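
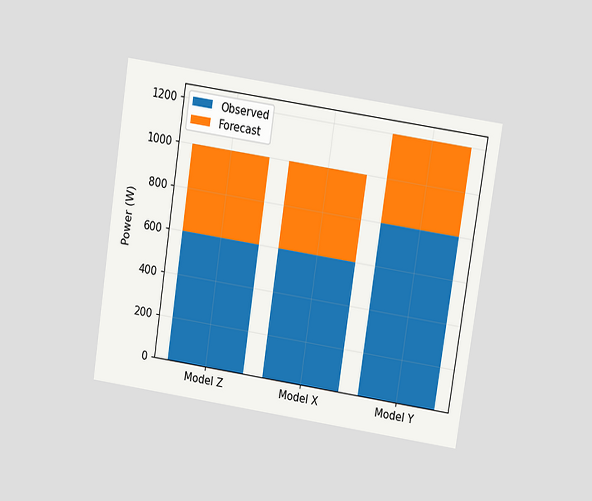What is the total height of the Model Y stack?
1200W

The chart is tilted about 8° clockwise and viewed slightly from above. The Model Y stack's top reaches 1200W on the y-axis.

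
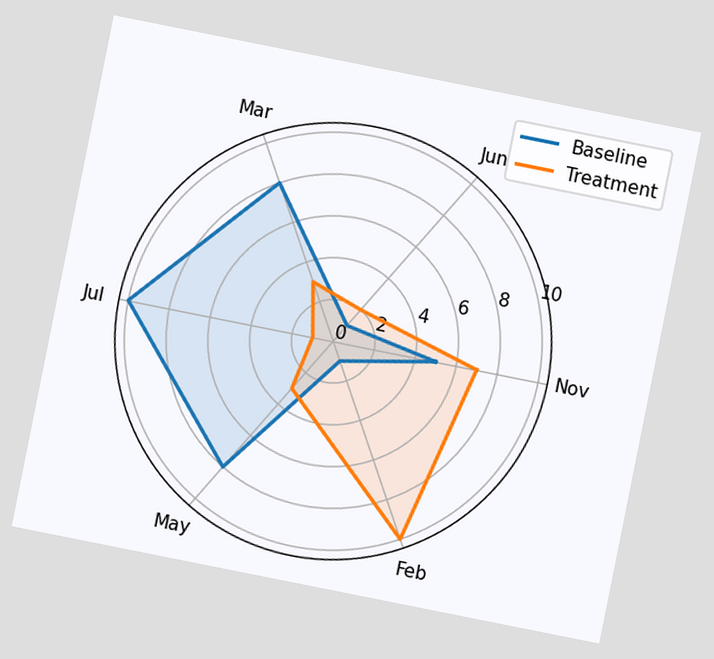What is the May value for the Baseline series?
The chart is tilted about 11° clockwise. On the May axis, Baseline reaches 8.

8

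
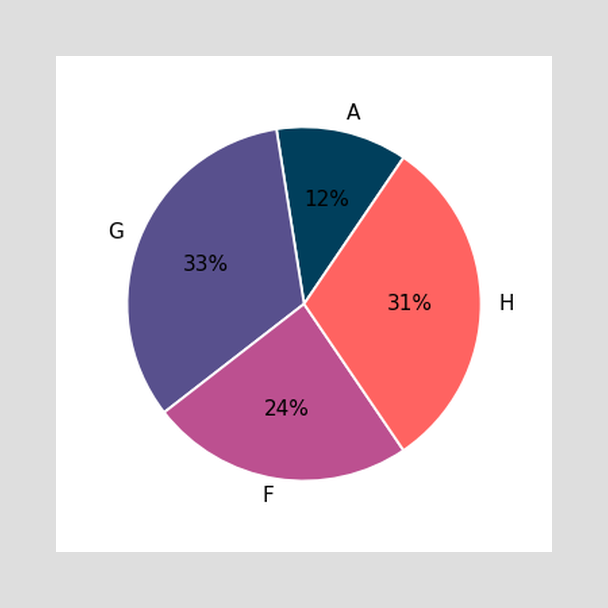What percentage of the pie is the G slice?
33%

The G slice takes up 33% of the pie.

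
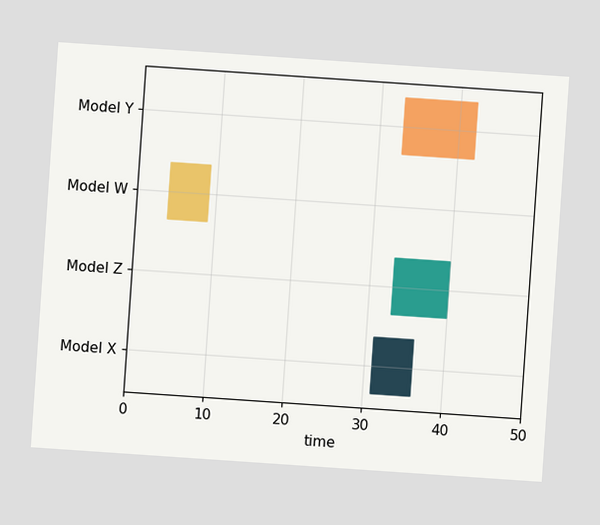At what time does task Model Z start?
33

The chart is tilted about 4° clockwise. The Model Z bar begins at t=33.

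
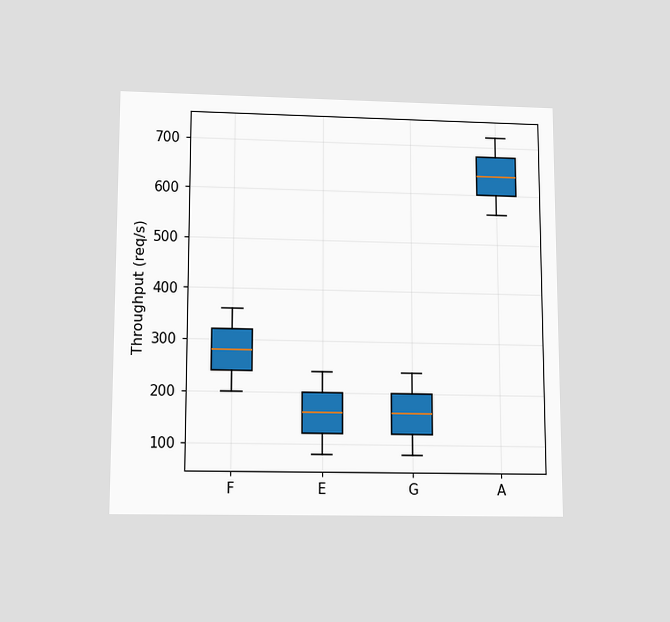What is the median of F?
The chart is viewed slightly from below. The median line in the F box sits at 280req/s.

280req/s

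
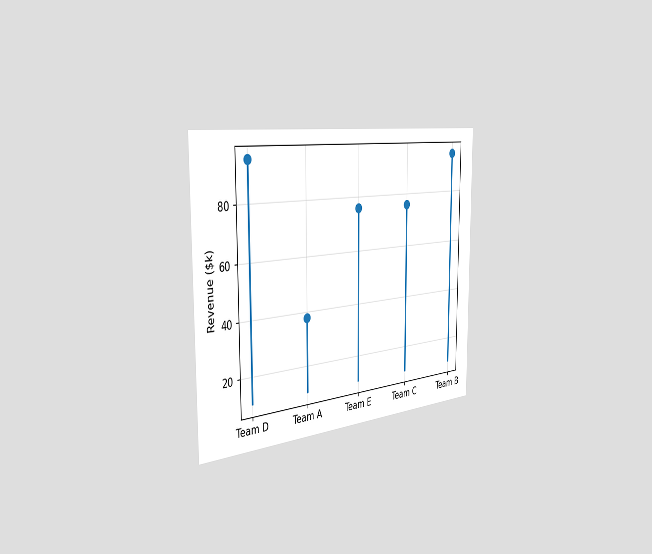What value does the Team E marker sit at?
$76k

The chart is viewed slightly from the left. The Team E marker sits at $76k.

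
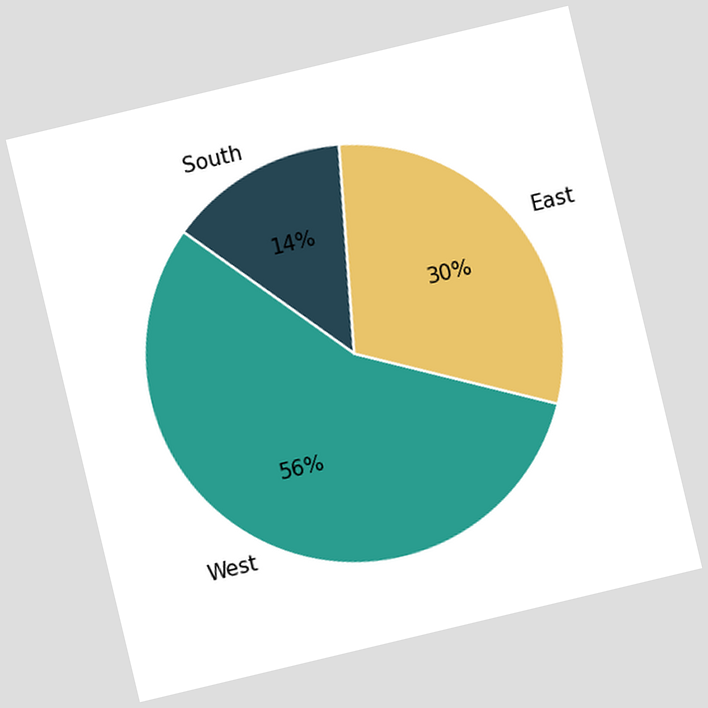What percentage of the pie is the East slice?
30%

The chart is tilted about 13° counter-clockwise. The East slice takes up 30% of the pie.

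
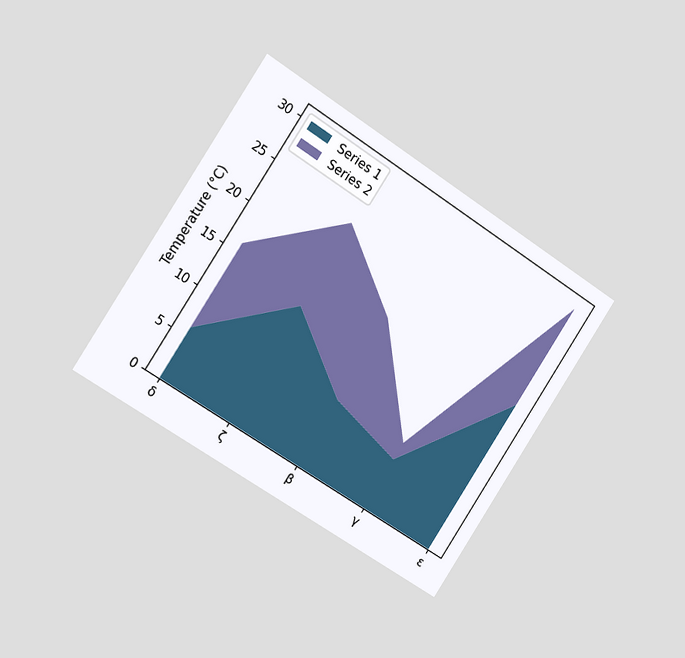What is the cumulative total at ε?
30°C

The chart is tilted about 33° clockwise and viewed slightly from the left. The stacked total at ε reaches 30°C.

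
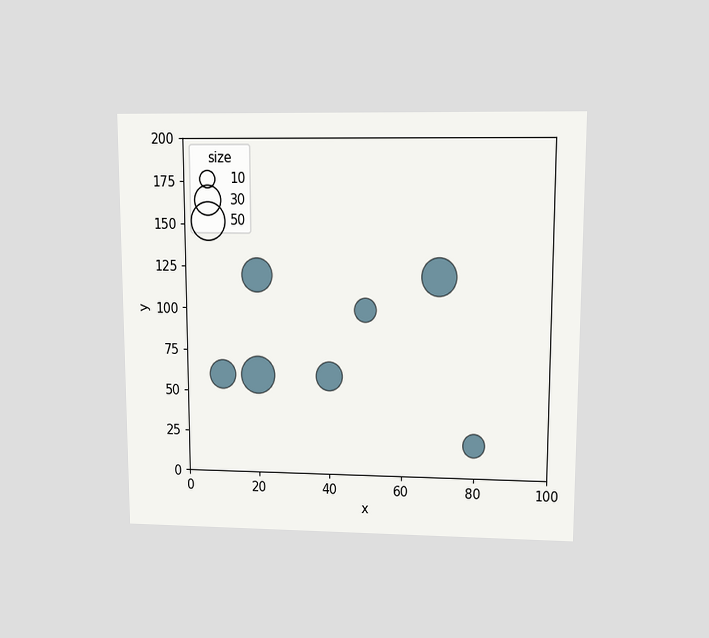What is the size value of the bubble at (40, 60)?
The chart is viewed at a slight angle. Matching the bubble at (40, 60) against the size legend gives 30.

30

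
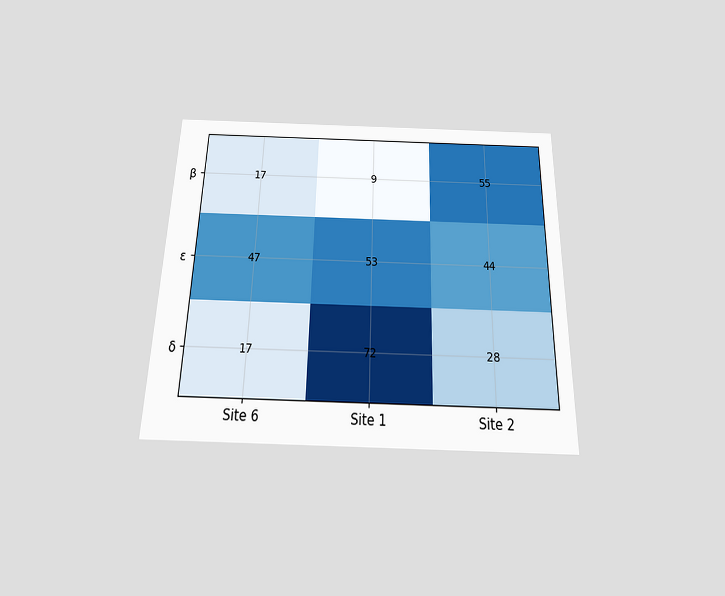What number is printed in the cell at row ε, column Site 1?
The chart is viewed slightly from below. The (ε, Site 1) cell reads 53.

53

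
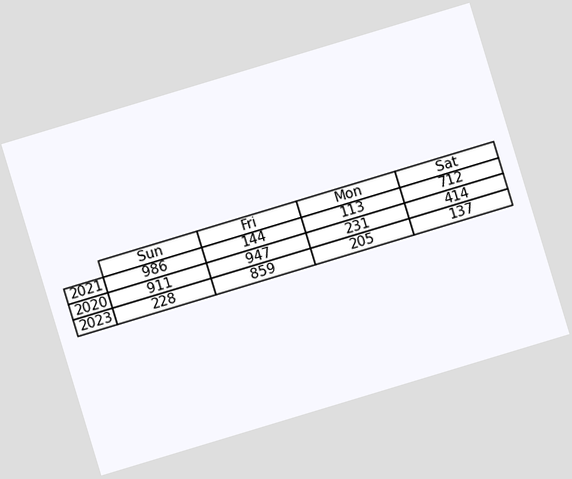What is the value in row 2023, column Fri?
859

The chart is tilted about 17° counter-clockwise. The (2023, Fri) cell reads 859.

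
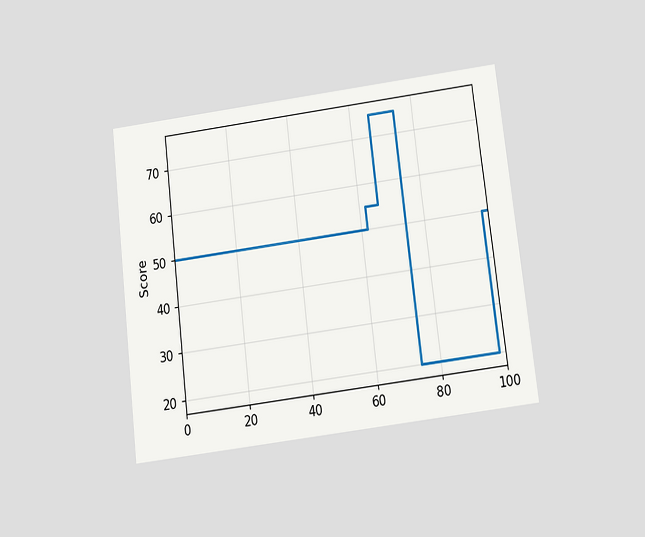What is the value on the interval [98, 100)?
50

The chart is tilted about 7° counter-clockwise and viewed slightly from below. On [98, 100) the step sits at 50.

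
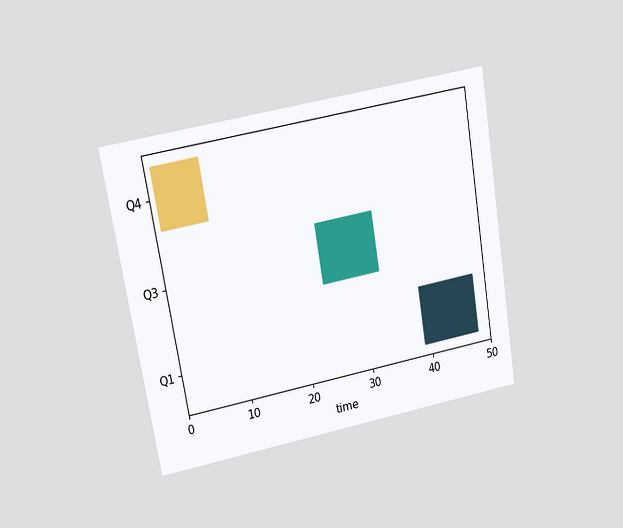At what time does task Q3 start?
24

The chart is tilted about 10° counter-clockwise and viewed at a slight angle. The Q3 bar begins at t=24.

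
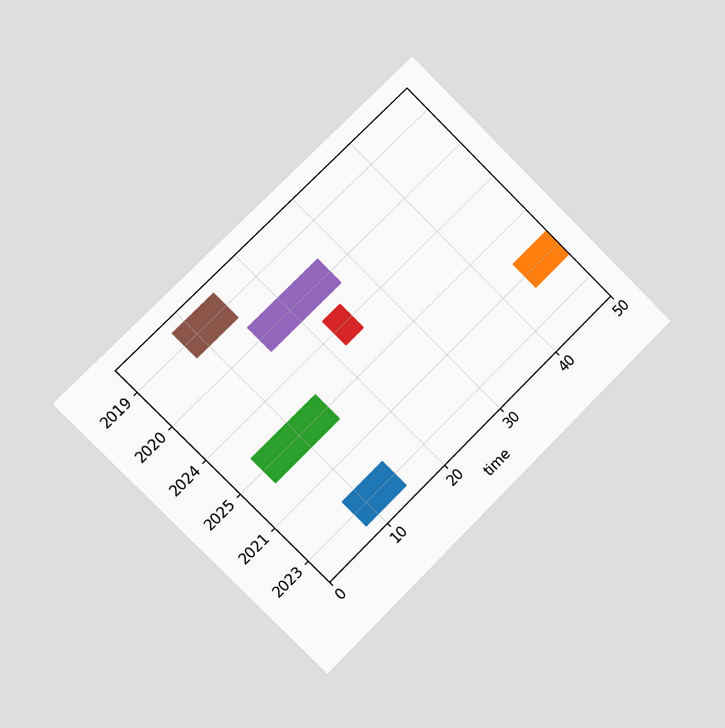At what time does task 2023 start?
8

The chart is tilted about 45° counter-clockwise and viewed slightly from the left. The 2023 bar begins at t=8.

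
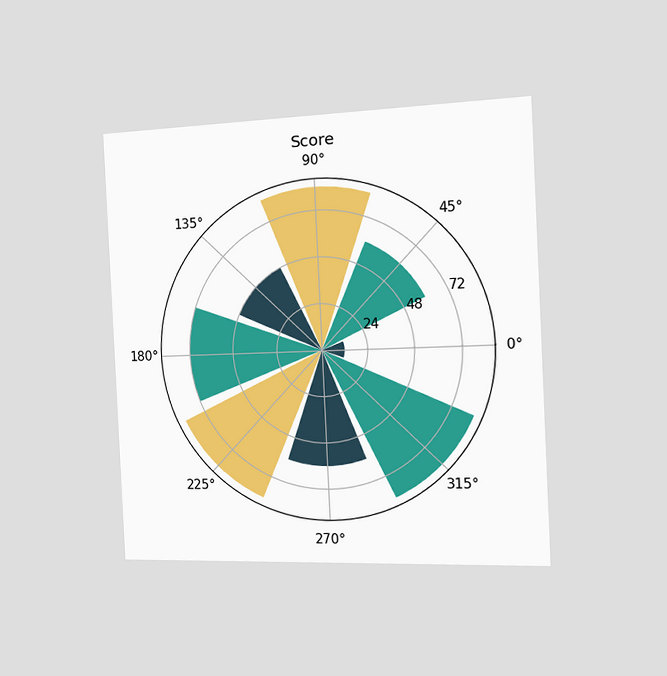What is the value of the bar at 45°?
The chart is tilted about 3° counter-clockwise and viewed slightly from the right. The bar at 45° reaches 60 on the radial axis.

60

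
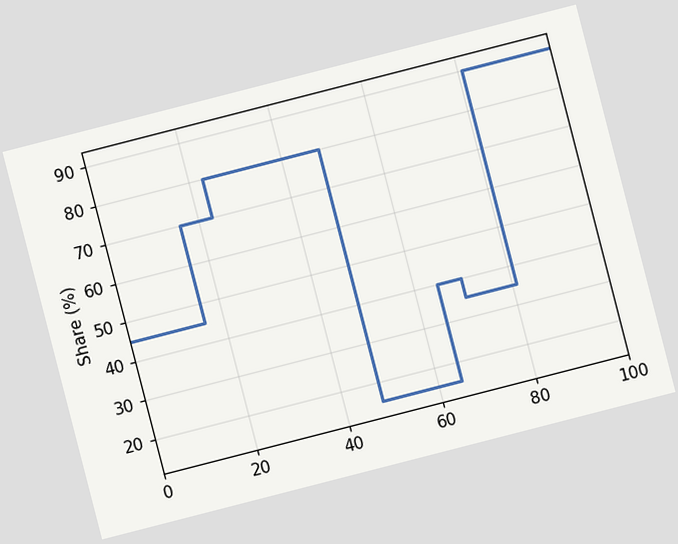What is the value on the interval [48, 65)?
The chart is tilted about 14° counter-clockwise. On [48, 65) the step sits at 15%.

15%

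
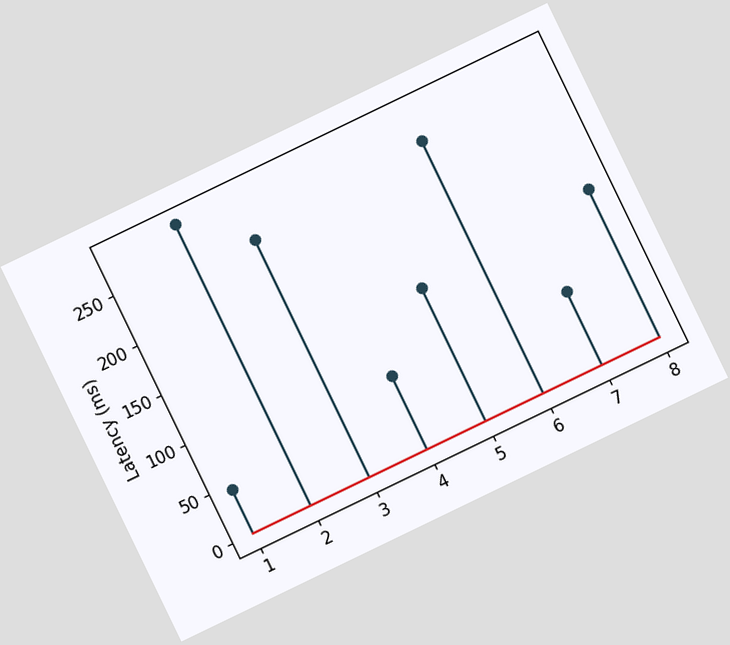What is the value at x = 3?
The chart is tilted about 26° counter-clockwise. The stem at x=3 reaches 240ms.

240ms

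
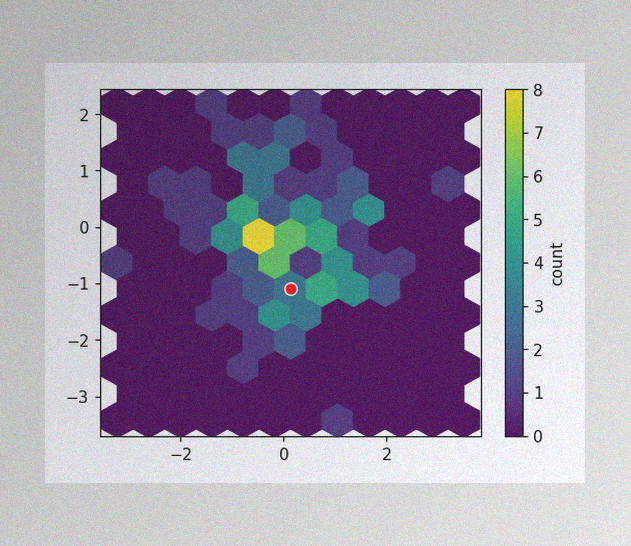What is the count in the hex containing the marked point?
3

The image has some photo noise and uneven lighting. The marked hex reads 3 on the colorbar.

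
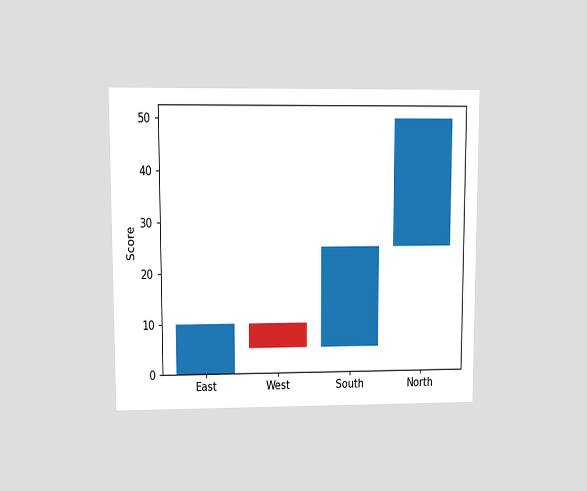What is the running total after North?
The chart is viewed at a slight angle. After North the running total reaches 50.

50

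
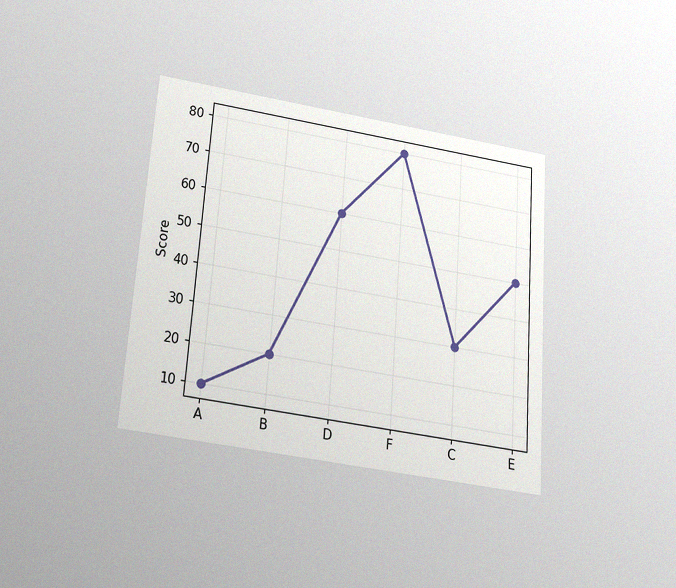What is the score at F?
The chart is tilted about 4° clockwise and viewed slightly from below, with some photo noise. At F, the line is at 80.

80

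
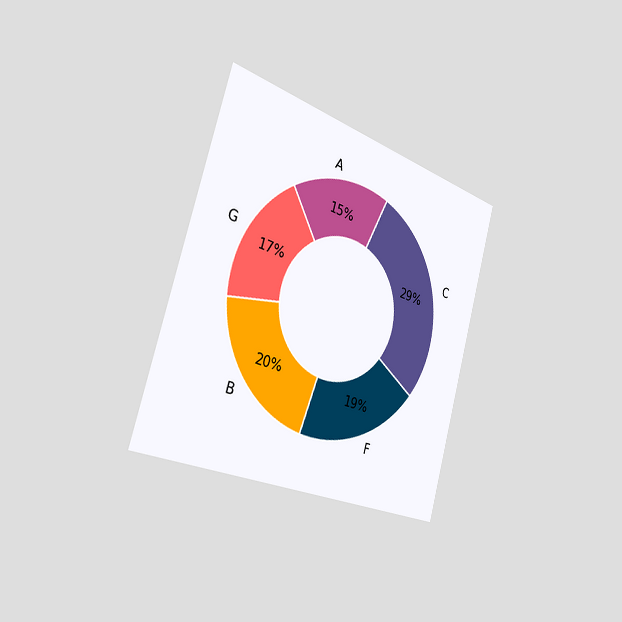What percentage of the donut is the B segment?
The chart is tilted about 16° clockwise and viewed slightly from the left. The B segment takes up 20% of the ring.

20%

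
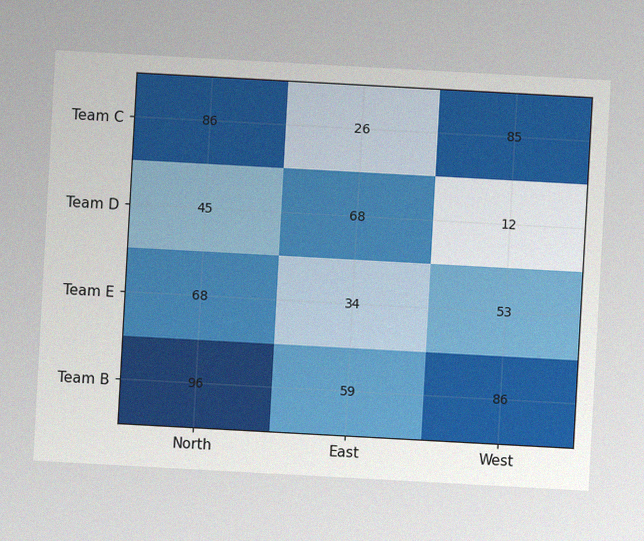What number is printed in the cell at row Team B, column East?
59

The chart is tilted about 3° clockwise, with some photo noise. The (Team B, East) cell reads 59.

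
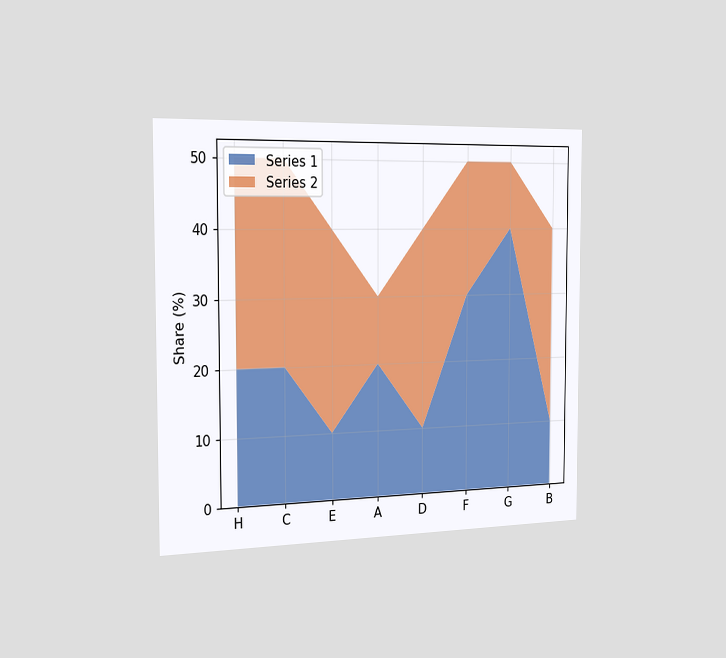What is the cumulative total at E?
The chart is viewed slightly from the left. The stacked total at E reaches 40%.

40%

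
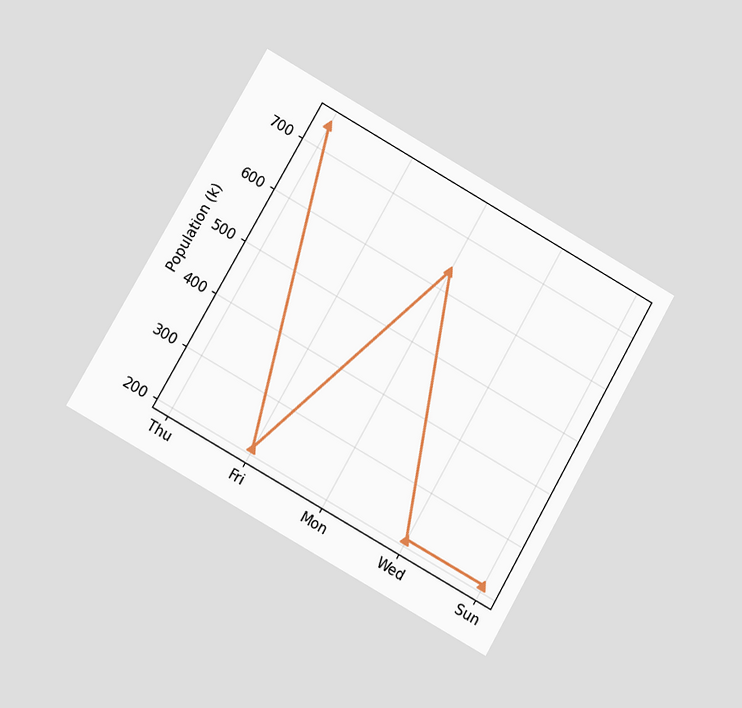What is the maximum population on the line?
The chart is tilted about 30° clockwise and viewed at a slight angle. The highest point is at Thu, and reading across to the y-axis gives 742k.

742k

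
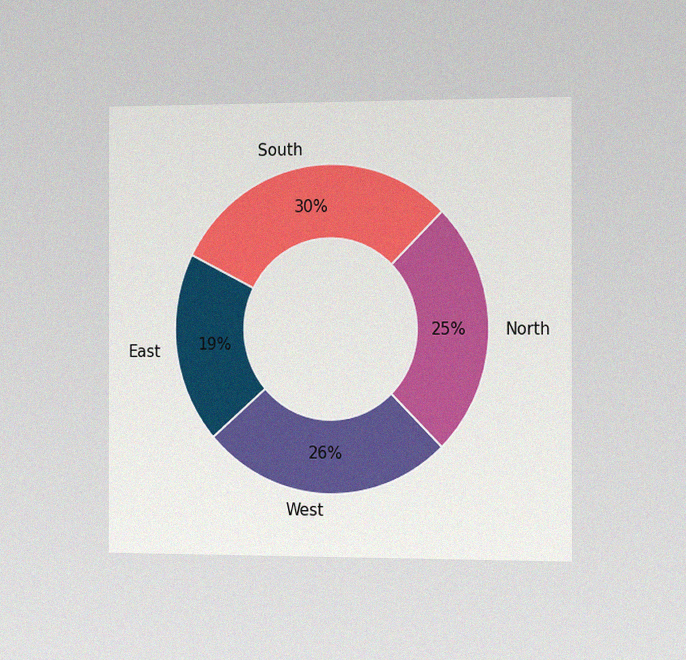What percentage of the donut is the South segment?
The chart is viewed slightly from the right, with some photo noise. The South segment takes up 30% of the ring.

30%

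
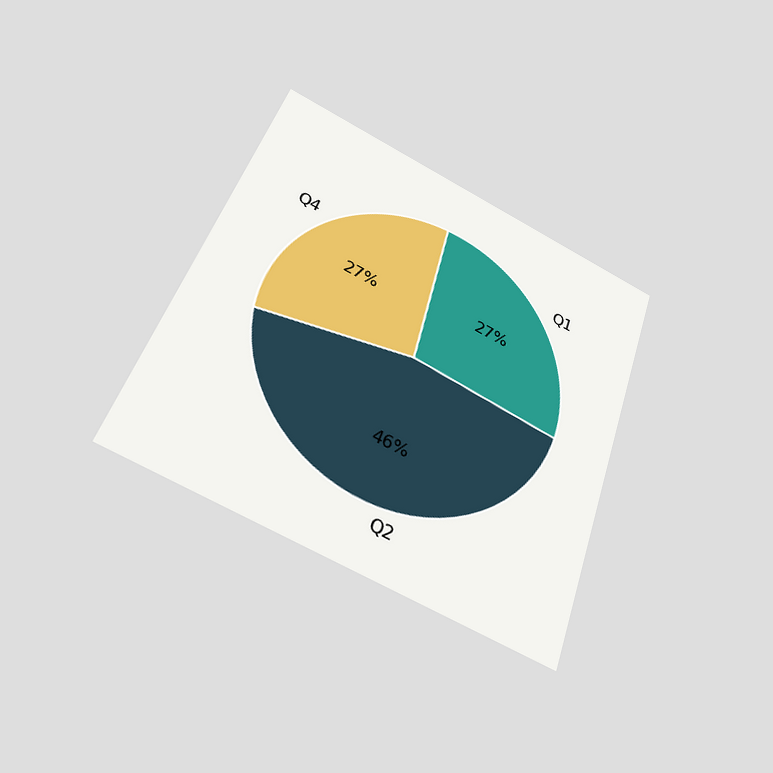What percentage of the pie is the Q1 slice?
The chart is tilted about 19° clockwise and viewed slightly from below. The Q1 slice takes up 27% of the pie.

27%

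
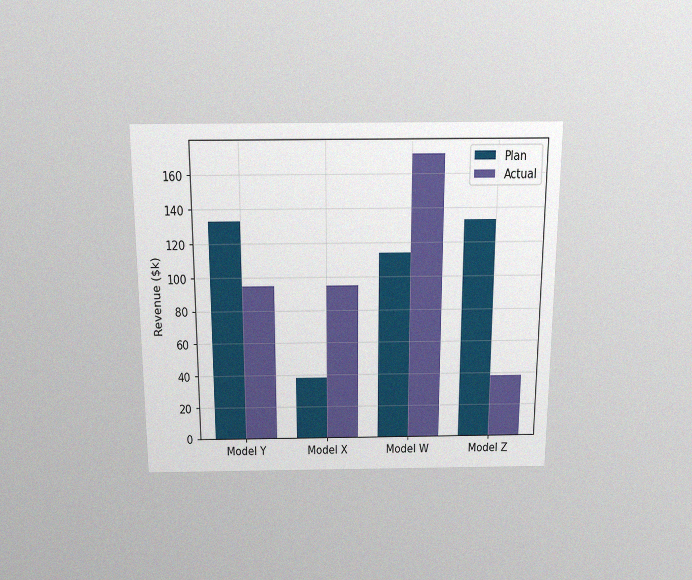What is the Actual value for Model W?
The chart is viewed slightly from above, with some photo noise. The Actual bar at Model W reaches $171k on the y-axis.

$171k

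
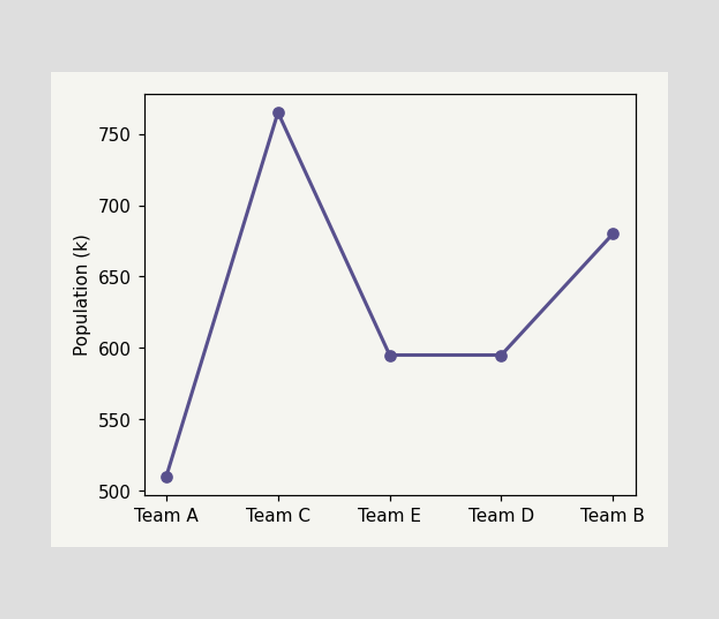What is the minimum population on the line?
The lowest point is at Team A, and reading across to the y-axis gives 510k.

510k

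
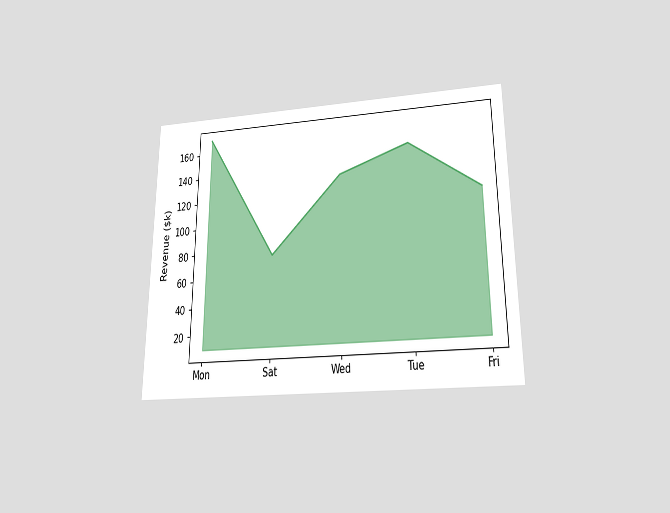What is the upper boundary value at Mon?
$171k

The chart is viewed slightly from below. At Mon the upper boundary is at $171k.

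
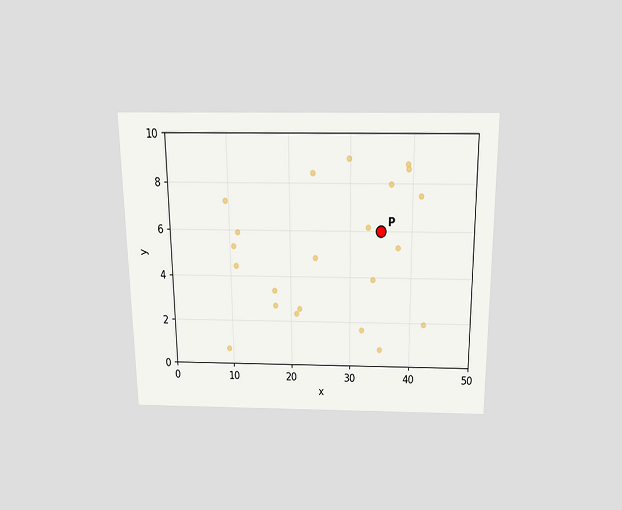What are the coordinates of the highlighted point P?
The chart is viewed slightly from above. Following the gridlines from P to each axis, P sits at (35, 6).

(35, 6)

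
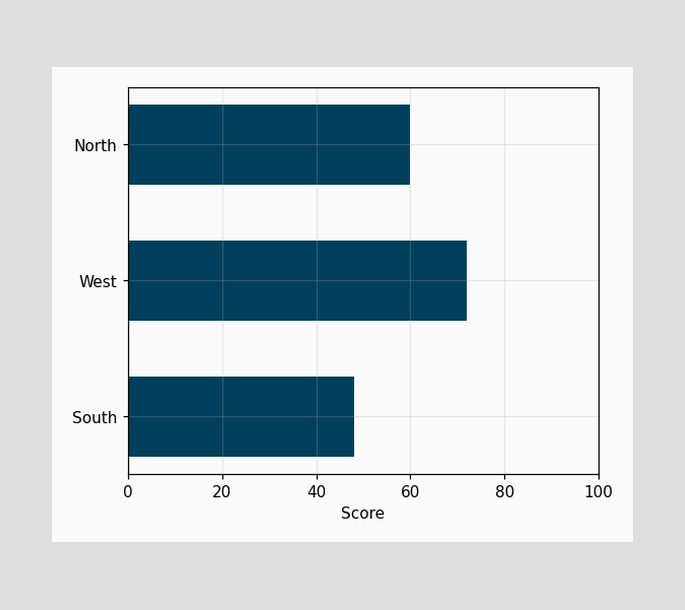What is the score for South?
Reading along the chart's x-axis, the South bar reaches 48.

48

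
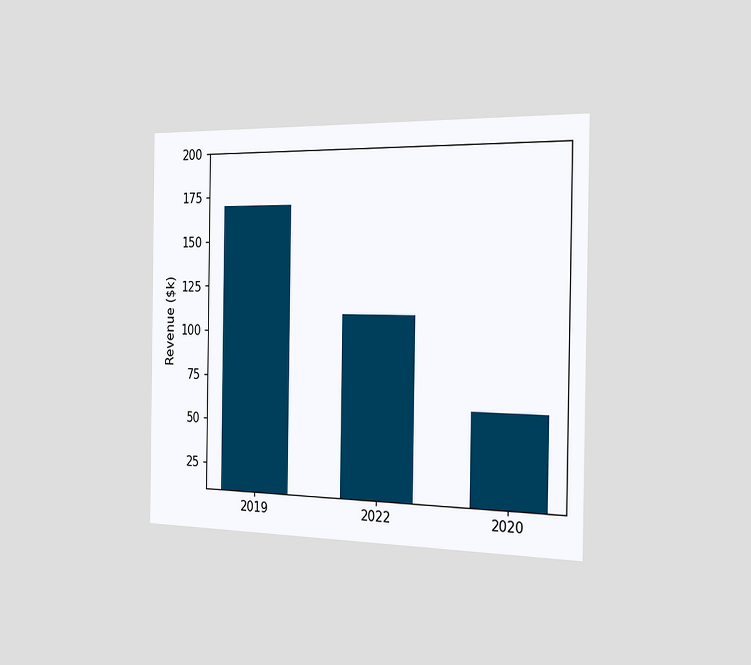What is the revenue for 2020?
$60k

The chart is viewed slightly from the right. Reading along the chart's y-axis, the 2020 bar reaches $60k.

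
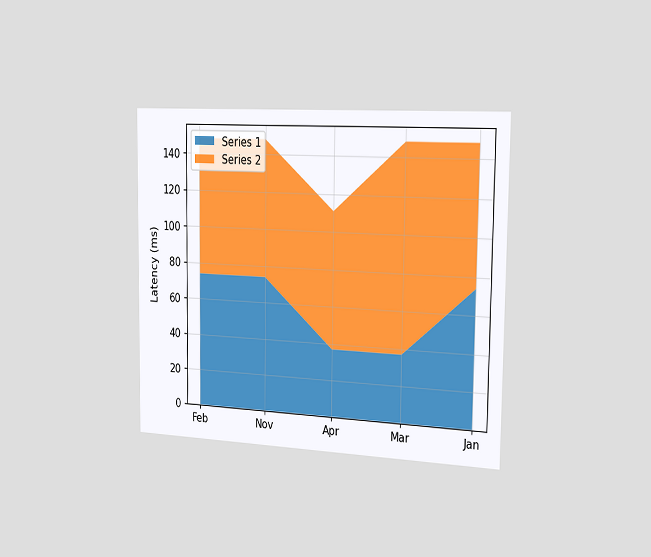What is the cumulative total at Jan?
The chart is viewed slightly from the right. The stacked total at Jan reaches 148ms.

148ms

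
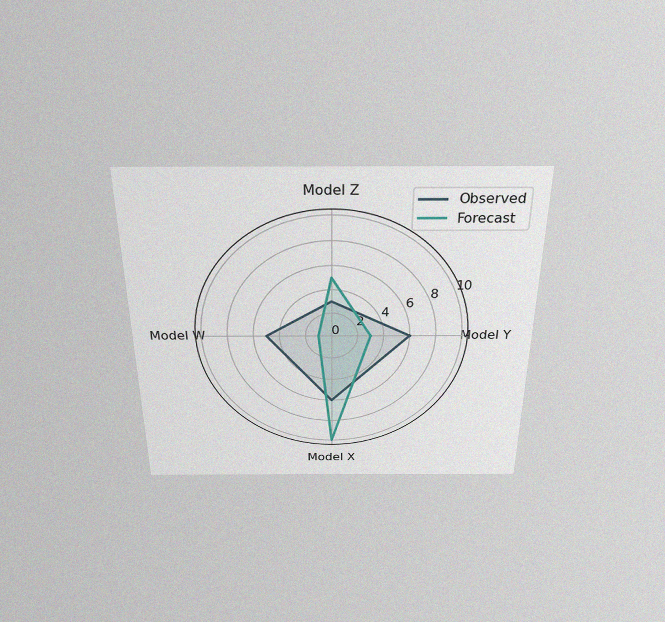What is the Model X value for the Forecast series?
10

The chart is viewed slightly from above, with some photo noise. On the Model X axis, Forecast reaches 10.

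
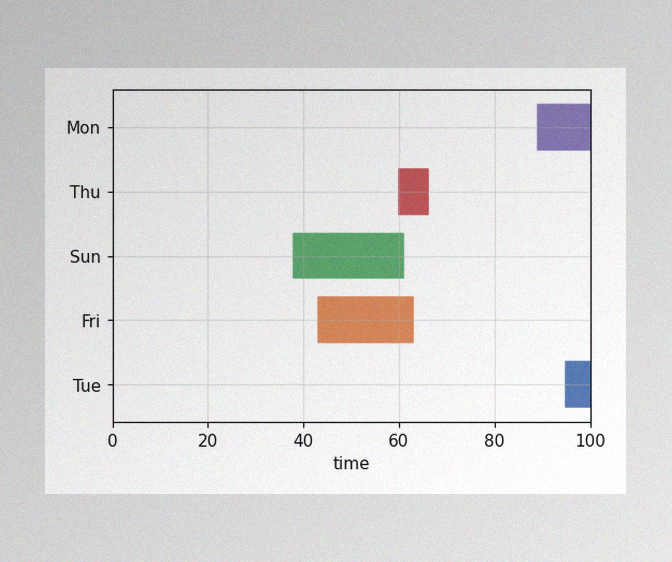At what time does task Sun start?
The image has some photo noise and uneven lighting. The Sun bar begins at t=38.

38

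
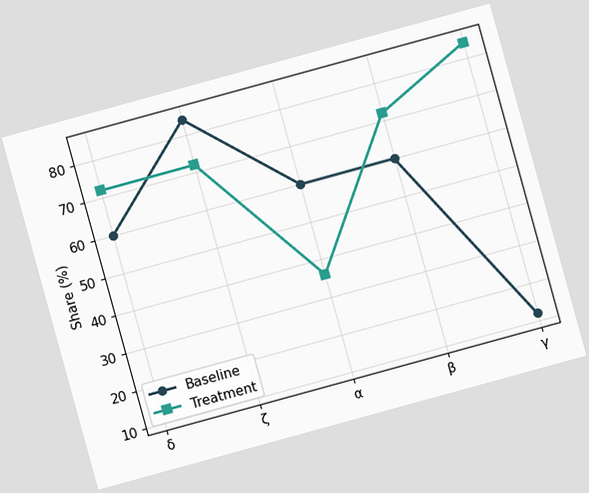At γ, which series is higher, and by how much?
The chart is tilted about 15° counter-clockwise. At γ, Treatment sits above the other line by 72%.

Treatment, by 72%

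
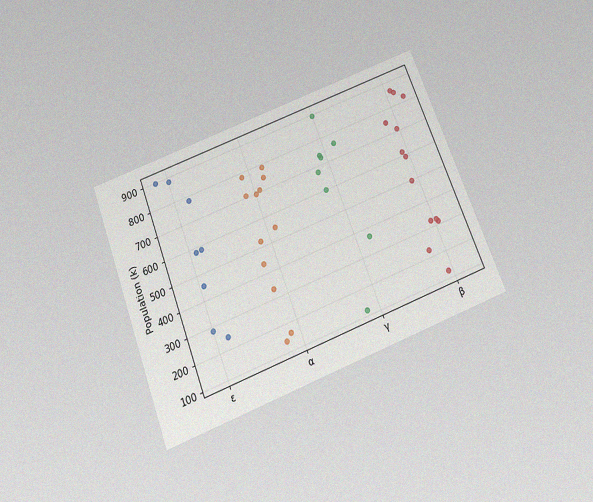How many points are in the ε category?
The chart is tilted about 21° counter-clockwise and viewed slightly from below, with some photo noise. Counting the markers in the ε column gives 8.

8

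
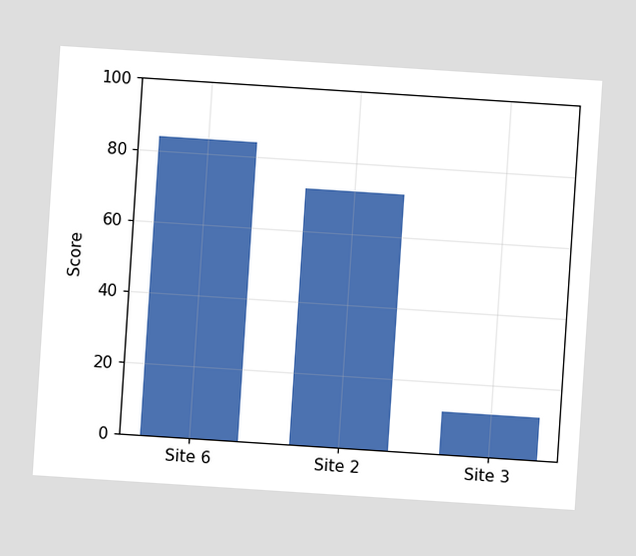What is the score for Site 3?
12

The chart is tilted about 4° clockwise. Reading along the chart's y-axis, the Site 3 bar reaches 12.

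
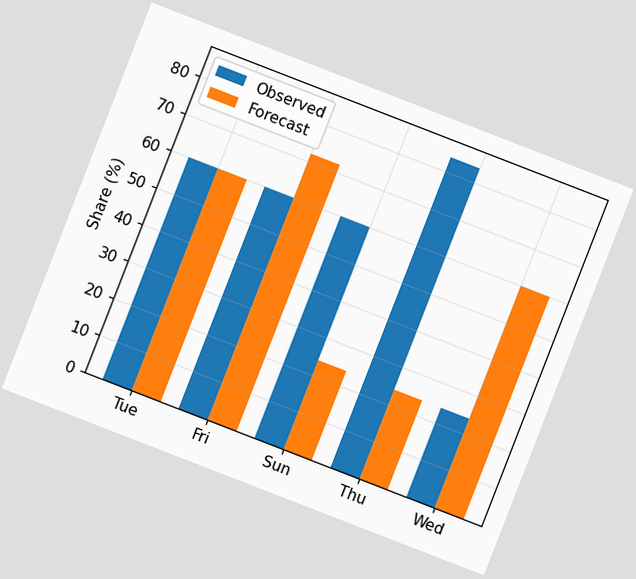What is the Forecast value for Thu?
24%

The chart is tilted about 21° clockwise. The Forecast bar at Thu reaches 24% on the y-axis.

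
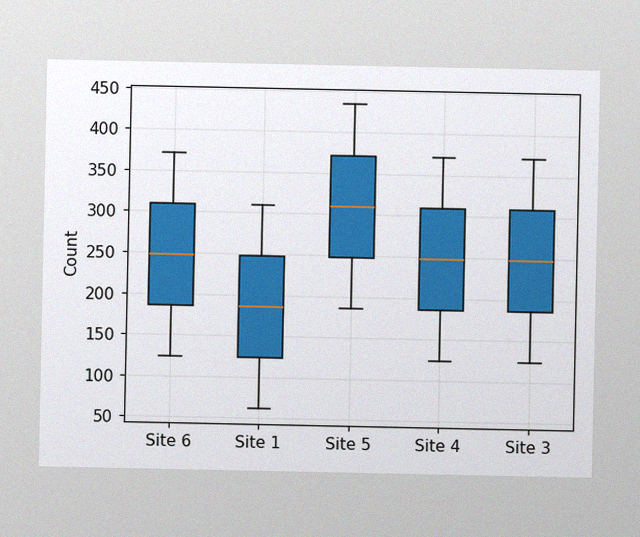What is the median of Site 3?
248

The image has some photo noise and uneven lighting. The median line in the Site 3 box sits at 248.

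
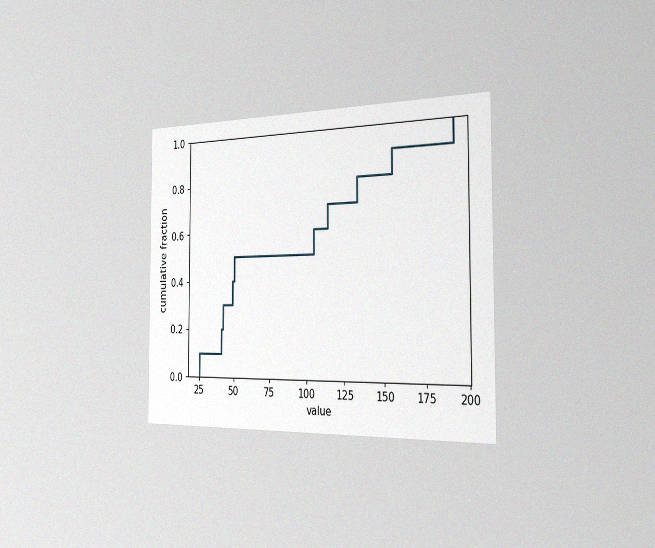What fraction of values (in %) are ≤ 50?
The chart is viewed slightly from the right, with some photo noise. At x=50 the ECDF step is at 50%.

50%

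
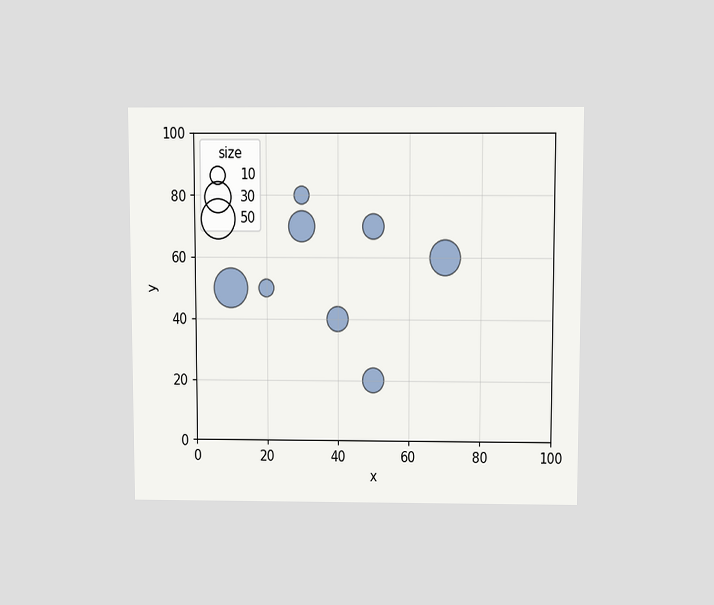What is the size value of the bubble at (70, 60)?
40

The chart is viewed slightly from above. Matching the bubble at (70, 60) against the size legend gives 40.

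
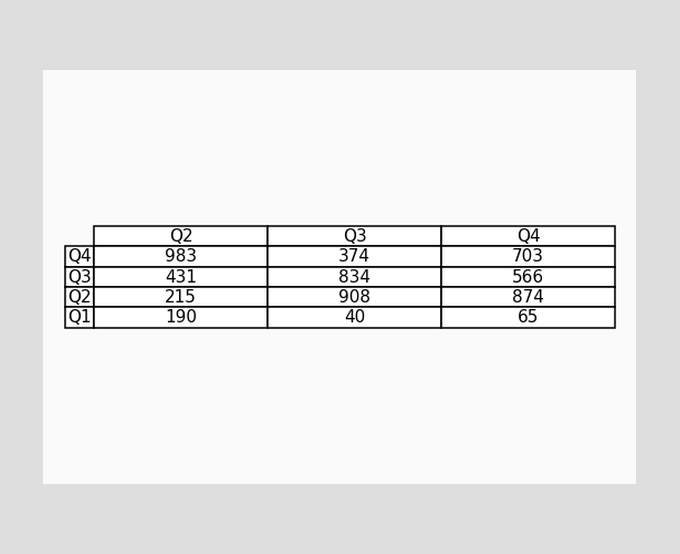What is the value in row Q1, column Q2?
The (Q1, Q2) cell reads 190.

190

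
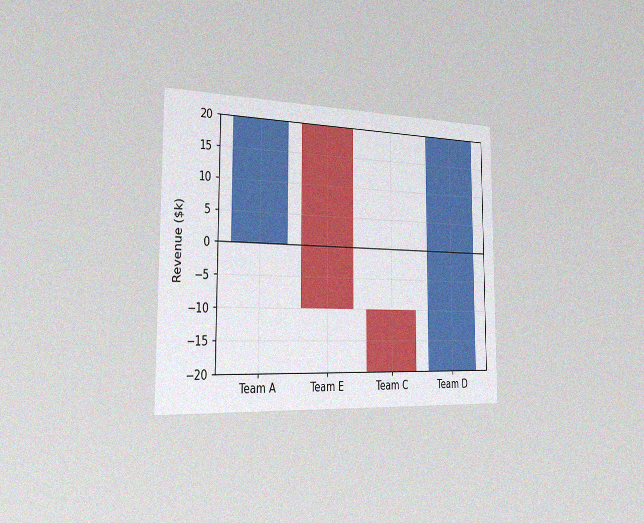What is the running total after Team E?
$-10k

The chart is viewed slightly from the left, with some photo noise. After Team E the running total reaches $-10k.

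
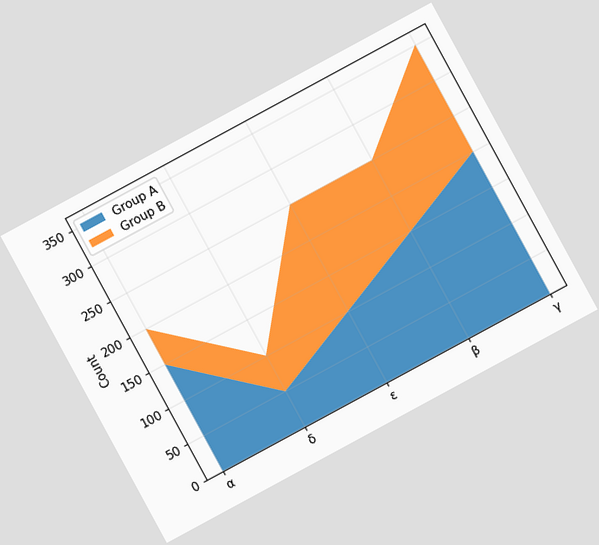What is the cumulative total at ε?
The chart is tilted about 28° counter-clockwise. The stacked total at ε reaches 250.

250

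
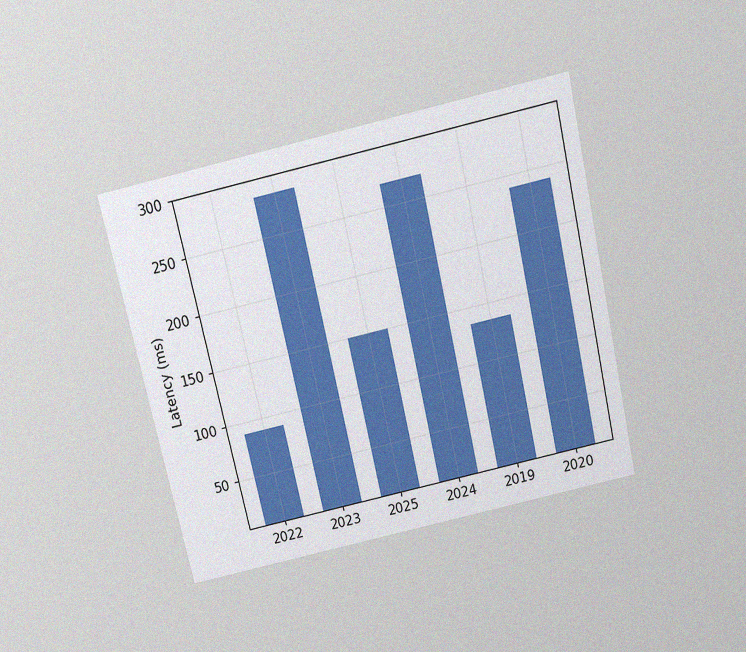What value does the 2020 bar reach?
The chart is tilted about 13° counter-clockwise and viewed slightly from above, with some photo noise. Reading along the chart's y-axis, the 2020 bar reaches 240ms.

240ms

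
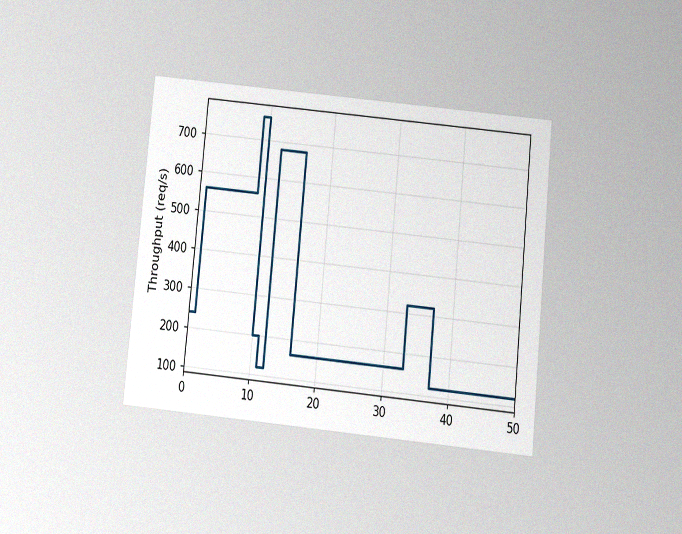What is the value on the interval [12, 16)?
The chart is tilted about 6° clockwise and viewed slightly from below, with some photo noise. On [12, 16) the step sits at 680req/s.

680req/s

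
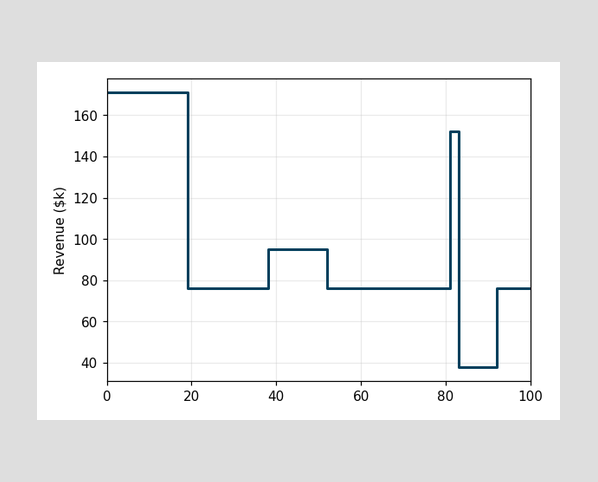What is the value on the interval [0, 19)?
$171k

On [0, 19) the step sits at $171k.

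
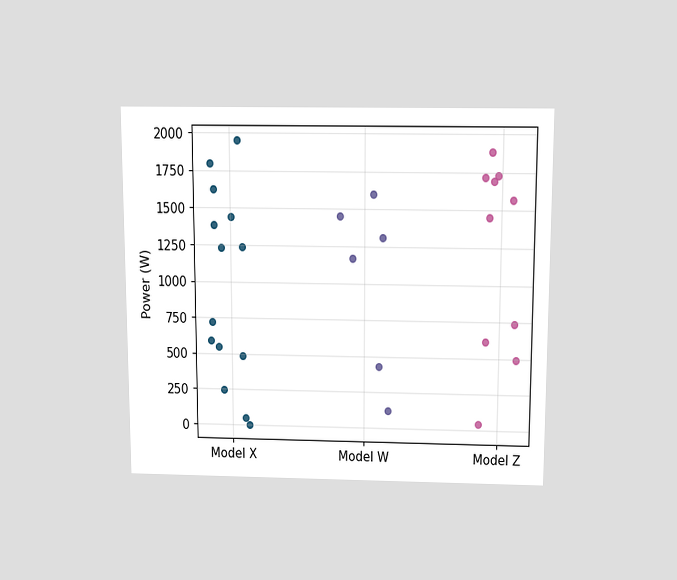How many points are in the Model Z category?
The chart is viewed slightly from above. Counting the markers in the Model Z column gives 10.

10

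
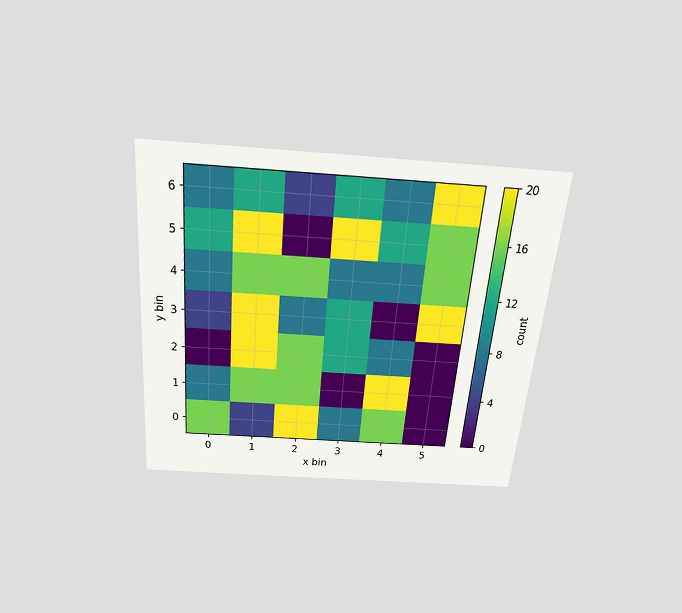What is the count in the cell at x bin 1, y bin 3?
The chart is tilted about 5° clockwise and viewed slightly from above. Matching the cell (1, 3) against the colorbar gives 20.

20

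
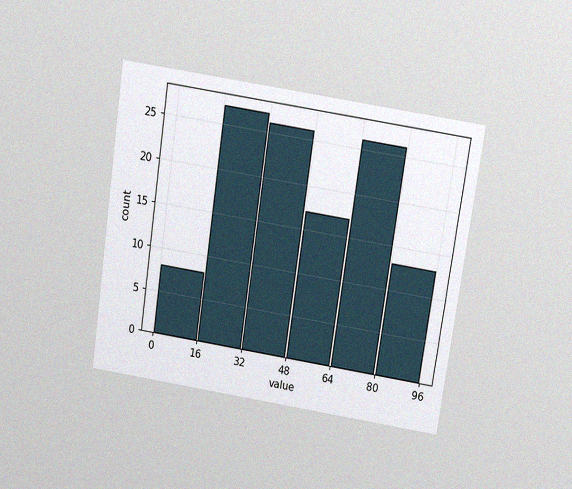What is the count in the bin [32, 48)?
26

The chart is tilted about 8° clockwise and viewed slightly from above, with some photo noise. The [32, 48) bin has height 26.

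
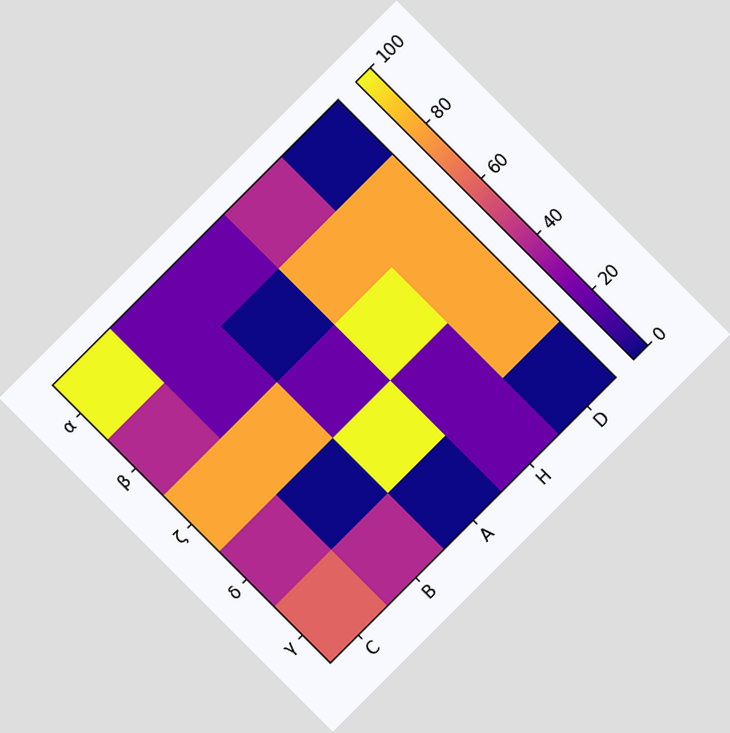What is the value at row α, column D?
The chart is tilted about 45° counter-clockwise. Matching cell (α, D) against the colorbar gives 0.

0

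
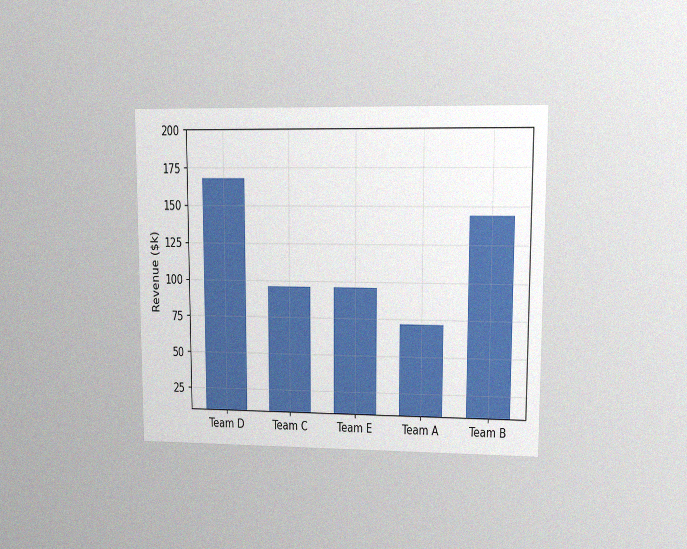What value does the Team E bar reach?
$96k

The chart is viewed at a slight angle, with some photo noise. Reading along the chart's y-axis, the Team E bar reaches $96k.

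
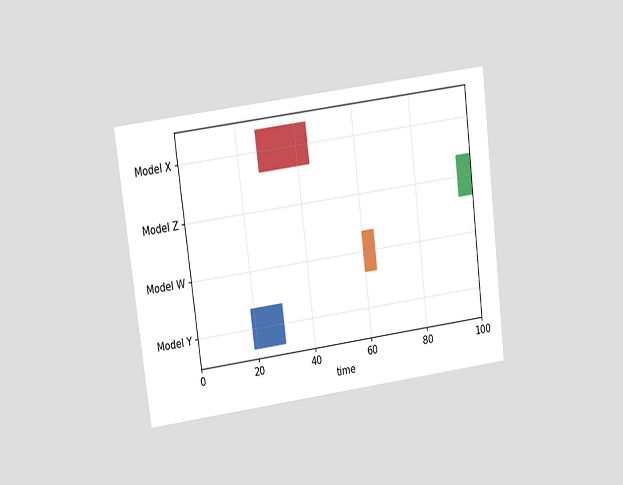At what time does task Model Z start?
The chart is tilted about 7° counter-clockwise and viewed at a slight angle. The Model Z bar begins at t=95.

95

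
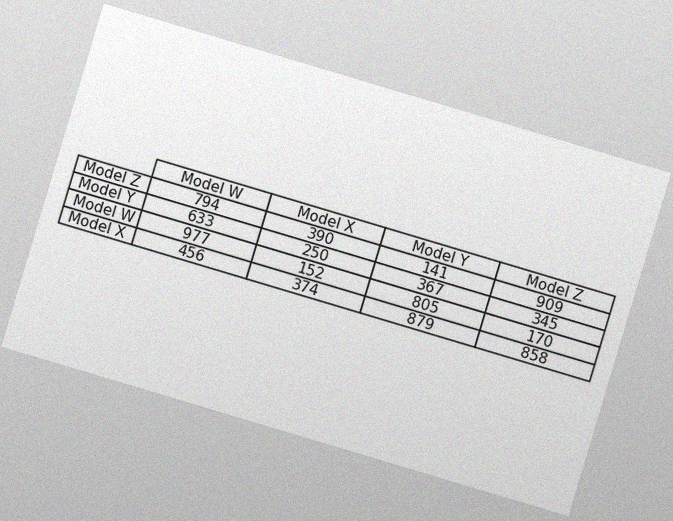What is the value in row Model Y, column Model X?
250

The chart is tilted about 17° clockwise, with some photo noise. The (Model Y, Model X) cell reads 250.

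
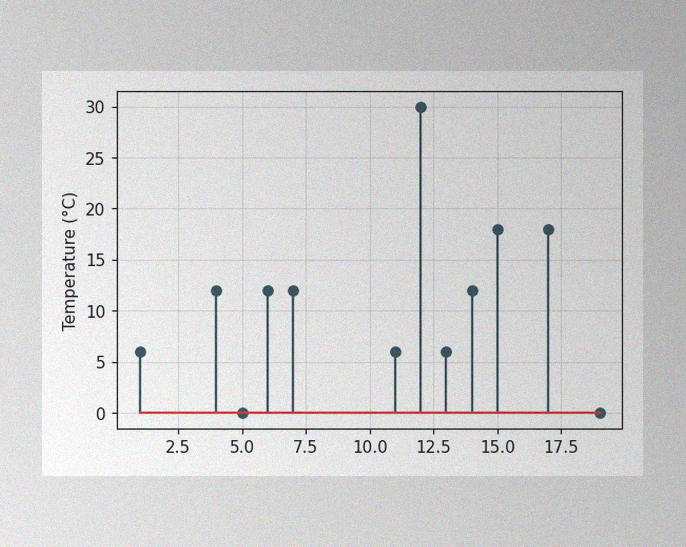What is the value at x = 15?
The image has some photo noise and uneven lighting. The stem at x=15 reaches 18°C.

18°C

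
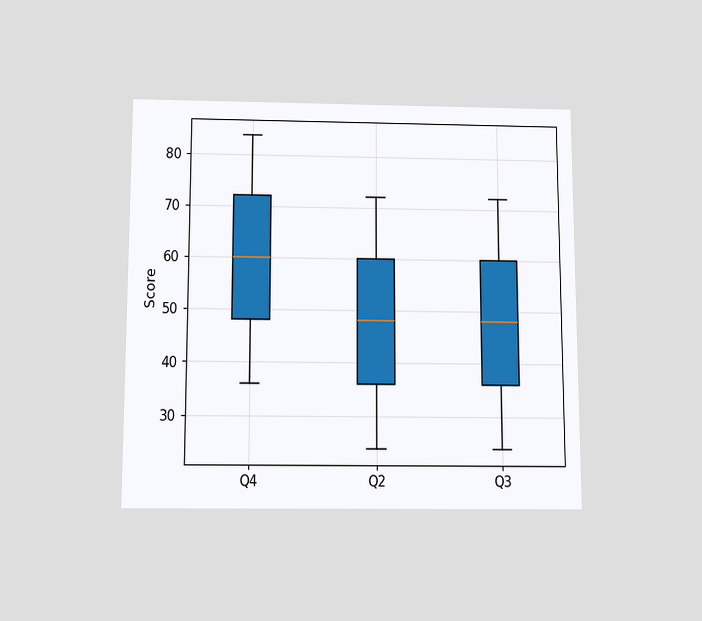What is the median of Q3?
The chart is viewed slightly from below. The median line in the Q3 box sits at 48.

48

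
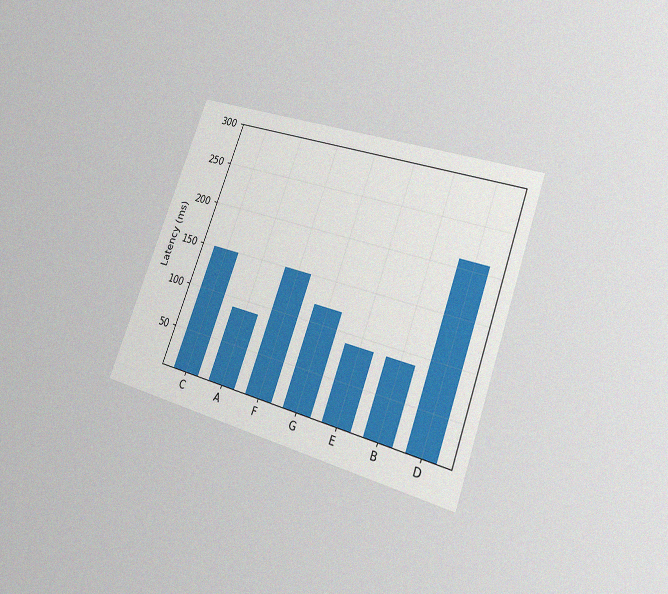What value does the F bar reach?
150ms

The chart is tilted about 20° clockwise and viewed at a slight angle, with some photo noise. Reading along the chart's y-axis, the F bar reaches 150ms.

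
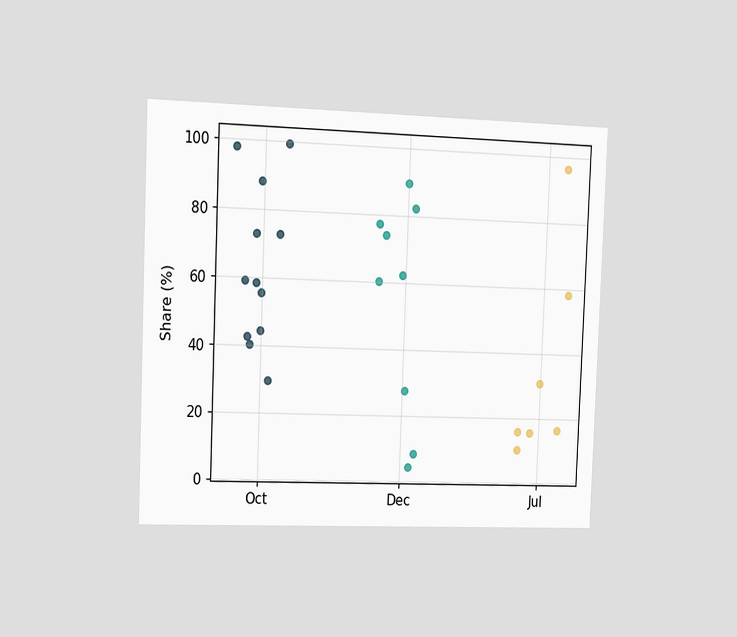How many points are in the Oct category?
12

The chart is tilted about 2° clockwise and viewed slightly from the left. Counting the markers in the Oct column gives 12.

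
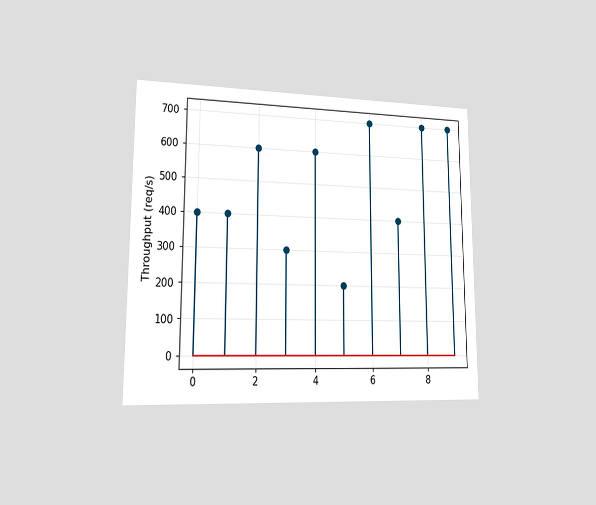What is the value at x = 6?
The chart is viewed slightly from the left. The stem at x=6 reaches 700req/s.

700req/s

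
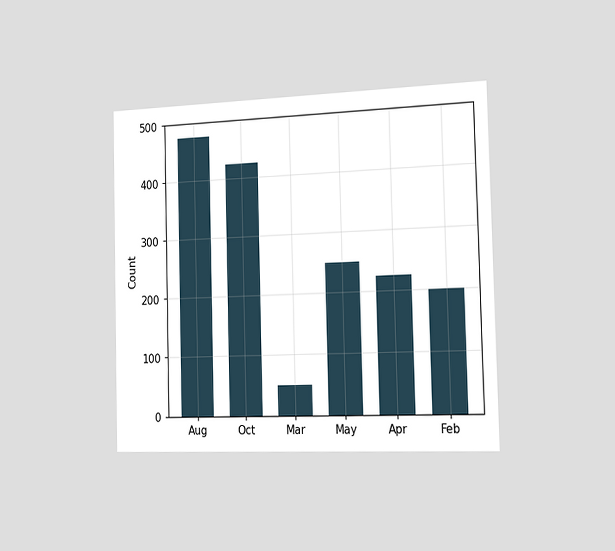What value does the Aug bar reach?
475

The chart is viewed slightly from the right. Reading along the chart's y-axis, the Aug bar reaches 475.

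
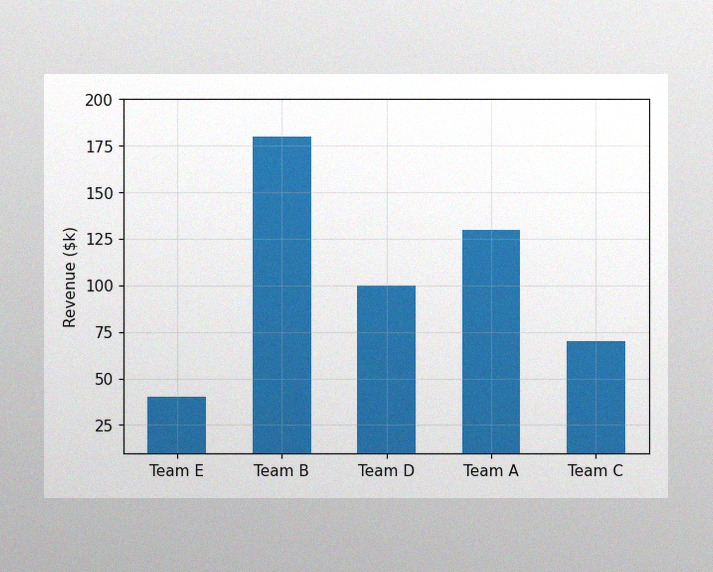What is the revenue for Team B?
The image has some photo noise and uneven lighting. Reading along the chart's y-axis, the Team B bar reaches $180k.

$180k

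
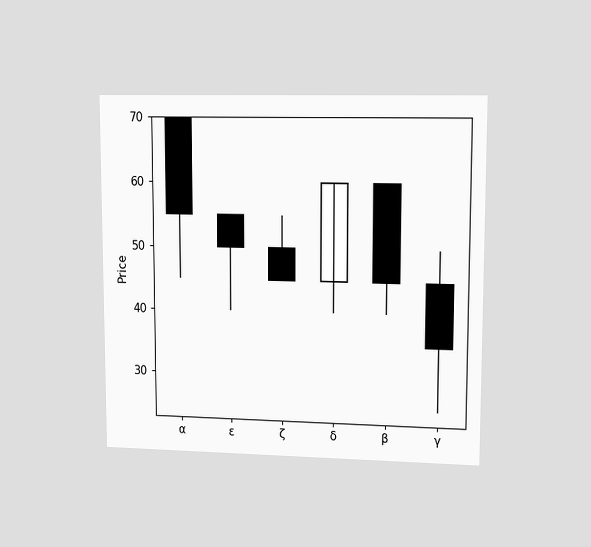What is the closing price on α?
55

The chart is viewed at a slight angle. The α candle closes at 55.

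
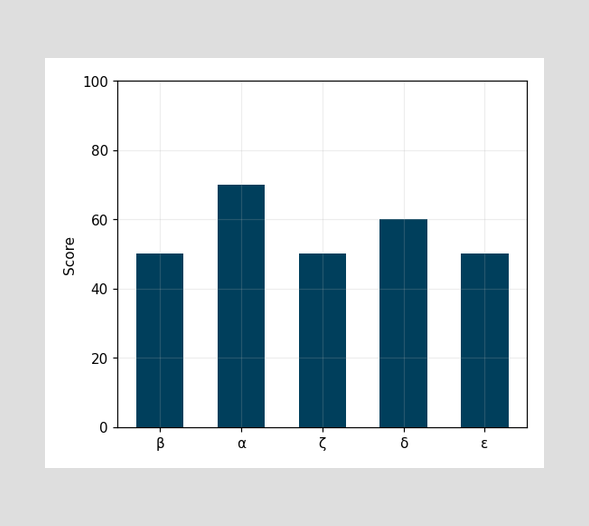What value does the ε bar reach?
Reading along the chart's y-axis, the ε bar reaches 50.

50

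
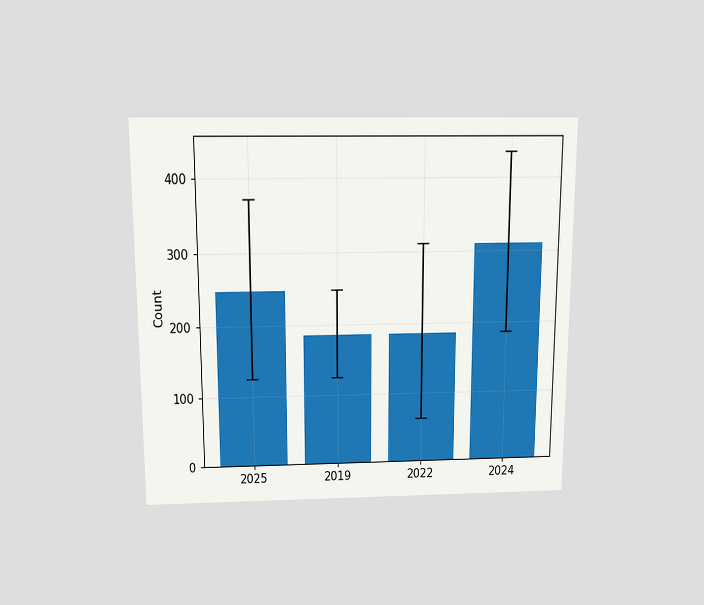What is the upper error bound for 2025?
The chart is viewed slightly from above. The 2025 bar's upper whisker reaches 372.

372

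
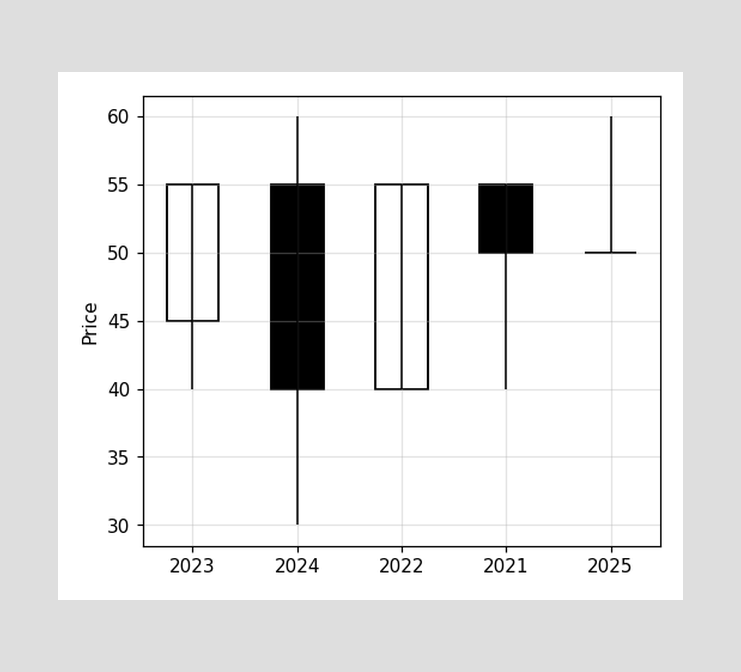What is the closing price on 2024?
40

The 2024 candle closes at 40.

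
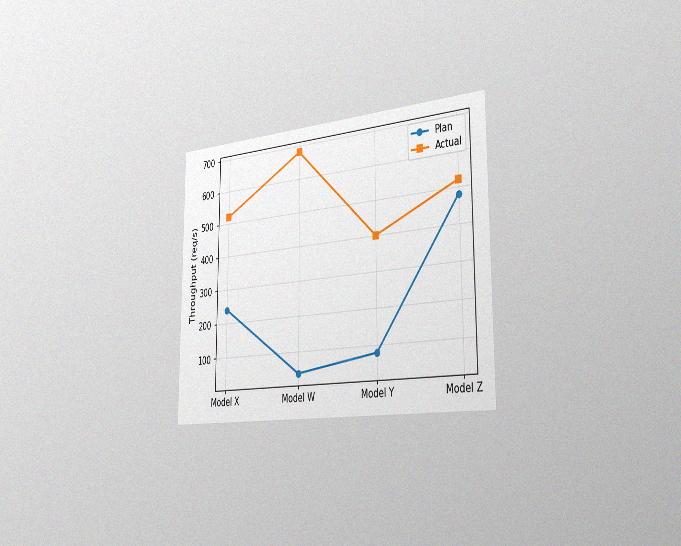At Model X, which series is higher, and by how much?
Actual, by 280req/s

The chart is viewed slightly from the right, with some photo noise. At Model X, Actual sits above the other line by 280req/s.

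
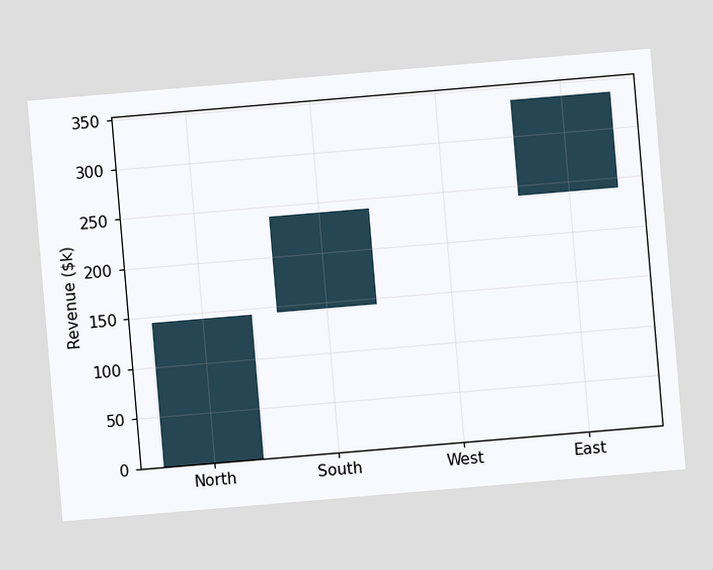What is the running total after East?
$336k

The chart is tilted about 5° counter-clockwise. After East the running total reaches $336k.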